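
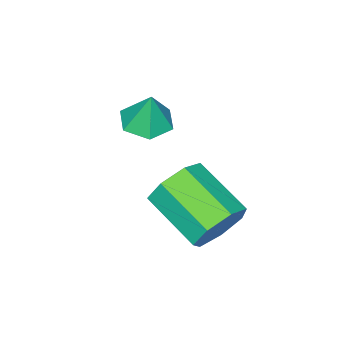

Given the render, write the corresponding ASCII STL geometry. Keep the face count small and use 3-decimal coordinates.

solid 
facet normal -0.090 -0.221 -0.971
outer loop
vertex -2.699 -2.654 1.843
vertex -3.477 -2.468 1.873
vertex -2.937 -1.905 1.695
endloop
endfacet
facet normal 0.875 0.345 0.339
outer loop
vertex -2.699 -2.654 1.843
vertex -2.937 -1.905 1.695
vertex -3.363 -2.192 3.087
endloop
endfacet
facet normal -0.090 -0.221 -0.971
outer loop
vertex -2.937 -1.905 1.695
vertex -3.477 -2.468 1.873
vertex -3.715 -1.719 1.725
endloop
endfacet
facet normal 0.234 0.936 0.264
outer loop
vertex -2.937 -1.905 1.695
vertex -3.715 -1.719 1.725
vertex -3.363 -2.192 3.087
endloop
endfacet
facet normal -0.090 -0.221 -0.971
outer loop
vertex -3.715 -1.719 1.725
vertex -3.477 -2.468 1.873
vertex -4.254 -2.282 1.903
endloop
endfacet
facet normal -0.597 0.697 0.396
outer loop
vertex -3.715 -1.719 1.725
vertex -4.254 -2.282 1.903
vertex -3.363 -2.192 3.087
endloop
endfacet
facet normal -0.090 -0.221 -0.971
outer loop
vertex -4.254 -2.282 1.903
vertex -3.477 -2.468 1.873
vertex -4.016 -3.031 2.051
endloop
endfacet
facet normal -0.787 -0.131 0.602
outer loop
vertex -4.254 -2.282 1.903
vertex -4.016 -3.031 2.051
vertex -3.363 -2.192 3.087
endloop
endfacet
facet normal -0.090 -0.221 -0.971
outer loop
vertex -4.016 -3.031 2.051
vertex -3.477 -2.468 1.873
vertex -3.239 -3.217 2.021
endloop
endfacet
facet normal -0.147 -0.722 0.677
outer loop
vertex -4.016 -3.031 2.051
vertex -3.239 -3.217 2.021
vertex -3.363 -2.192 3.087
endloop
endfacet
facet normal -0.090 -0.221 -0.971
outer loop
vertex -3.239 -3.217 2.021
vertex -3.477 -2.468 1.873
vertex -2.699 -2.654 1.843
endloop
endfacet
facet normal 0.684 -0.484 0.545
outer loop
vertex -3.239 -3.217 2.021
vertex -2.699 -2.654 1.843
vertex -3.363 -2.192 3.087
endloop
endfacet
facet normal 0.127 0.907 -0.402
outer loop
vertex -2.049 0.547 -0.93
vertex -2.426 0.939 -0.164
vertex -1.524 0.737 -0.335
endloop
endfacet
facet normal 0.755 -0.351 -0.554
outer loop
vertex -2.049 0.547 -0.93
vertex -1.524 0.737 -0.335
vertex -2.296 -1.231 -0.142
endloop
endfacet
facet normal 0.756 -0.351 -0.553
outer loop
vertex -2.296 -1.231 -0.142
vertex -1.524 0.737 -0.335
vertex -1.772 -1.04 0.453
endloop
endfacet
facet normal -0.126 -0.907 0.402
outer loop
vertex -2.296 -1.231 -0.142
vertex -1.772 -1.04 0.453
vertex -2.674 -0.839 0.624
endloop
endfacet
facet normal 0.127 0.907 -0.402
outer loop
vertex -1.524 0.737 -0.335
vertex -2.426 0.939 -0.164
vertex -1.679 1.08 0.389
endloop
endfacet
facet normal 0.974 -0.036 0.225
outer loop
vertex -1.524 0.737 -0.335
vertex -1.679 1.08 0.389
vertex -1.772 -1.04 0.453
endloop
endfacet
facet normal 0.974 -0.036 0.225
outer loop
vertex -1.772 -1.04 0.453
vertex -1.679 1.08 0.389
vertex -1.927 -0.698 1.177
endloop
endfacet
facet normal -0.126 -0.907 0.402
outer loop
vertex -1.772 -1.04 0.453
vertex -1.927 -0.698 1.177
vertex -2.674 -0.839 0.624
endloop
endfacet
facet normal 0.126 0.907 -0.401
outer loop
vertex -1.679 1.08 0.389
vertex -2.426 0.939 -0.164
vertex -2.397 1.316 0.697
endloop
endfacet
facet normal 0.458 0.306 0.834
outer loop
vertex -1.679 1.08 0.389
vertex -2.397 1.316 0.697
vertex -1.927 -0.698 1.177
endloop
endfacet
facet normal 0.458 0.306 0.835
outer loop
vertex -1.927 -0.698 1.177
vertex -2.397 1.316 0.697
vertex -2.644 -0.462 1.484
endloop
endfacet
facet normal -0.126 -0.907 0.402
outer loop
vertex -1.927 -0.698 1.177
vertex -2.644 -0.462 1.484
vertex -2.674 -0.839 0.624
endloop
endfacet
facet normal 0.126 0.907 -0.401
outer loop
vertex -2.397 1.316 0.697
vertex -2.426 0.939 -0.164
vertex -3.137 1.268 0.356
endloop
endfacet
facet normal -0.403 0.417 0.815
outer loop
vertex -2.397 1.316 0.697
vertex -3.137 1.268 0.356
vertex -2.644 -0.462 1.484
endloop
endfacet
facet normal -0.401 0.417 0.815
outer loop
vertex -2.644 -0.462 1.484
vertex -3.137 1.268 0.356
vertex -3.384 -0.509 1.144
endloop
endfacet
facet normal -0.127 -0.907 0.402
outer loop
vertex -2.644 -0.462 1.484
vertex -3.384 -0.509 1.144
vertex -2.674 -0.839 0.624
endloop
endfacet
facet normal 0.126 0.907 -0.402
outer loop
vertex -3.137 1.268 0.356
vertex -2.426 0.939 -0.164
vertex -3.342 0.972 -0.376
endloop
endfacet
facet normal -0.960 0.214 0.182
outer loop
vertex -3.137 1.268 0.356
vertex -3.342 0.972 -0.376
vertex -3.384 -0.509 1.144
endloop
endfacet
facet normal -0.960 0.214 0.182
outer loop
vertex -3.384 -0.509 1.144
vertex -3.342 0.972 -0.376
vertex -3.589 -0.805 0.412
endloop
endfacet
facet normal -0.127 -0.907 0.402
outer loop
vertex -3.384 -0.509 1.144
vertex -3.589 -0.805 0.412
vertex -2.674 -0.839 0.624
endloop
endfacet
facet normal 0.126 0.907 -0.402
outer loop
vertex -3.342 0.972 -0.376
vertex -2.426 0.939 -0.164
vertex -2.857 0.651 -0.948
endloop
endfacet
facet normal -0.794 -0.151 -0.589
outer loop
vertex -3.342 0.972 -0.376
vertex -2.857 0.651 -0.948
vertex -3.589 -0.805 0.412
endloop
endfacet
facet normal -0.795 -0.150 -0.588
outer loop
vertex -3.589 -0.805 0.412
vertex -2.857 0.651 -0.948
vertex -3.105 -1.126 -0.16
endloop
endfacet
facet normal -0.127 -0.907 0.402
outer loop
vertex -3.589 -0.805 0.412
vertex -3.105 -1.126 -0.16
vertex -2.674 -0.839 0.624
endloop
endfacet
facet normal 0.126 0.907 -0.402
outer loop
vertex -2.857 0.651 -0.948
vertex -2.426 0.939 -0.164
vertex -2.049 0.547 -0.93
endloop
endfacet
facet normal -0.031 -0.402 -0.915
outer loop
vertex -2.857 0.651 -0.948
vertex -2.049 0.547 -0.93
vertex -3.105 -1.126 -0.16
endloop
endfacet
facet normal -0.032 -0.401 -0.915
outer loop
vertex -3.105 -1.126 -0.16
vertex -2.049 0.547 -0.93
vertex -2.296 -1.231 -0.142
endloop
endfacet
facet normal -0.127 -0.907 0.402
outer loop
vertex -3.105 -1.126 -0.16
vertex -2.296 -1.231 -0.142
vertex -2.674 -0.839 0.624
endloop
endfacet

endsolid


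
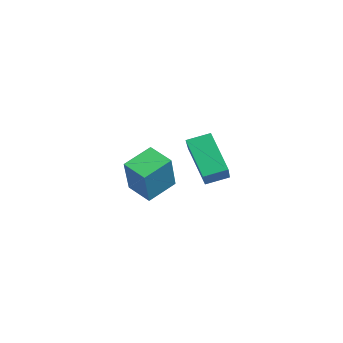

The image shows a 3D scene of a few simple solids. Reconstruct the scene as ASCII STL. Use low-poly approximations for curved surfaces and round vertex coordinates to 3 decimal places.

solid 
facet normal -0.778 0.249 -0.577
outer loop
vertex -1.504 -2.367 -0.873
vertex -1.433 -1.494 -0.592
vertex -0.426 -2.034 -2.184
endloop
endfacet
facet normal -0.077 -0.949 -0.305
outer loop
vertex 1.053 -2.506 -1.088
vertex -1.504 -2.367 -0.873
vertex -0.426 -2.034 -2.184
endloop
endfacet
facet normal -0.778 0.249 -0.577
outer loop
vertex -0.426 -2.034 -2.184
vertex -1.433 -1.494 -0.592
vertex -0.354 -1.161 -1.904
endloop
endfacet
facet normal 0.623 0.192 -0.758
outer loop
vertex -0.354 -1.161 -1.904
vertex 1.053 -2.506 -1.088
vertex -0.426 -2.034 -2.184
endloop
endfacet
facet normal -0.623 -0.193 0.758
outer loop
vertex -1.504 -2.367 -0.873
vertex 0.046 -1.966 0.504
vertex -1.433 -1.494 -0.592
endloop
endfacet
facet normal -0.077 -0.949 -0.304
outer loop
vertex -0.026 -2.839 0.224
vertex -1.504 -2.367 -0.873
vertex 1.053 -2.506 -1.088
endloop
endfacet
facet normal -0.624 -0.192 0.758
outer loop
vertex -0.026 -2.839 0.224
vertex 0.046 -1.966 0.504
vertex -1.504 -2.367 -0.873
endloop
endfacet
facet normal 0.077 0.949 0.305
outer loop
vertex -1.433 -1.494 -0.592
vertex 0.046 -1.966 0.504
vertex -0.354 -1.161 -1.904
endloop
endfacet
facet normal 0.624 0.193 -0.757
outer loop
vertex 1.124 -1.633 -0.807
vertex 1.053 -2.506 -1.088
vertex -0.354 -1.161 -1.904
endloop
endfacet
facet normal 0.077 0.949 0.305
outer loop
vertex -0.354 -1.161 -1.904
vertex 0.046 -1.966 0.504
vertex 1.124 -1.633 -0.807
endloop
endfacet
facet normal 0.778 -0.249 0.577
outer loop
vertex 1.124 -1.633 -0.807
vertex -0.026 -2.839 0.224
vertex 1.053 -2.506 -1.088
endloop
endfacet
facet normal 0.778 -0.249 0.577
outer loop
vertex 0.046 -1.966 0.504
vertex -0.026 -2.839 0.224
vertex 1.124 -1.633 -0.807
endloop
endfacet
facet normal -0.478 0.199 -0.856
outer loop
vertex -4.331 -3.896 -3.924
vertex -4.826 -2.783 -3.389
vertex -3.456 -3.334 -4.282
endloop
endfacet
facet normal 0.373 -0.836 -0.402
outer loop
vertex -2.534 -3.717 -2.631
vertex -4.331 -3.896 -3.924
vertex -3.456 -3.334 -4.282
endloop
endfacet
facet normal -0.478 0.198 -0.856
outer loop
vertex -3.456 -3.334 -4.282
vertex -4.826 -2.783 -3.389
vertex -3.951 -2.221 -3.748
endloop
endfacet
facet normal 0.796 0.510 -0.326
outer loop
vertex -3.951 -2.221 -3.748
vertex -2.534 -3.717 -2.631
vertex -3.456 -3.334 -4.282
endloop
endfacet
facet normal -0.796 -0.511 0.326
outer loop
vertex -4.331 -3.896 -3.924
vertex -3.904 -3.166 -1.738
vertex -4.826 -2.783 -3.389
endloop
endfacet
facet normal 0.372 -0.837 -0.402
outer loop
vertex -3.409 -4.279 -2.272
vertex -4.331 -3.896 -3.924
vertex -2.534 -3.717 -2.631
endloop
endfacet
facet normal -0.796 -0.510 0.326
outer loop
vertex -3.409 -4.279 -2.272
vertex -3.904 -3.166 -1.738
vertex -4.331 -3.896 -3.924
endloop
endfacet
facet normal -0.372 0.837 0.402
outer loop
vertex -4.826 -2.783 -3.389
vertex -3.904 -3.166 -1.738
vertex -3.951 -2.221 -3.748
endloop
endfacet
facet normal 0.796 0.511 -0.326
outer loop
vertex -3.029 -2.604 -2.096
vertex -2.534 -3.717 -2.631
vertex -3.951 -2.221 -3.748
endloop
endfacet
facet normal -0.373 0.836 0.402
outer loop
vertex -3.951 -2.221 -3.748
vertex -3.904 -3.166 -1.738
vertex -3.029 -2.604 -2.096
endloop
endfacet
facet normal 0.478 -0.198 0.855
outer loop
vertex -3.029 -2.604 -2.096
vertex -3.409 -4.279 -2.272
vertex -2.534 -3.717 -2.631
endloop
endfacet
facet normal 0.478 -0.198 0.856
outer loop
vertex -3.904 -3.166 -1.738
vertex -3.409 -4.279 -2.272
vertex -3.029 -2.604 -2.096
endloop
endfacet

endsolid


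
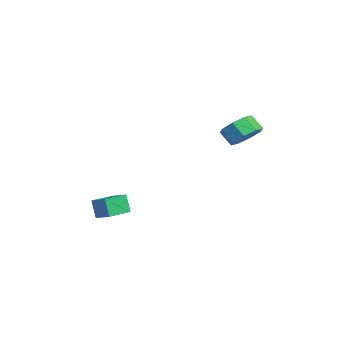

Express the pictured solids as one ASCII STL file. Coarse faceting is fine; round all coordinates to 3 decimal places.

solid 
facet normal 0.490 0.481 -0.727
outer loop
vertex -0.116 3.902 3.009
vertex -1.021 4.235 2.62
vertex -0.342 4.6 3.319
endloop
endfacet
facet normal 0.825 0.016 0.565
outer loop
vertex -0.116 3.902 3.009
vertex -0.342 4.6 3.319
vertex -0.653 3.372 3.809
endloop
endfacet
facet normal 0.824 0.017 0.566
outer loop
vertex -0.653 3.372 3.809
vertex -0.342 4.6 3.319
vertex -0.88 4.07 4.118
endloop
endfacet
facet normal -0.489 -0.481 0.727
outer loop
vertex -0.653 3.372 3.809
vertex -0.88 4.07 4.118
vertex -1.559 3.705 3.42
endloop
endfacet
facet normal 0.489 0.482 -0.727
outer loop
vertex -0.342 4.6 3.319
vertex -1.021 4.235 2.62
vertex -0.967 5.083 3.219
endloop
endfacet
facet normal 0.380 0.632 0.675
outer loop
vertex -0.342 4.6 3.319
vertex -0.967 5.083 3.219
vertex -0.88 4.07 4.118
endloop
endfacet
facet normal 0.382 0.632 0.675
outer loop
vertex -0.88 4.07 4.118
vertex -0.967 5.083 3.219
vertex -1.504 4.553 4.019
endloop
endfacet
facet normal -0.489 -0.482 0.727
outer loop
vertex -0.88 4.07 4.118
vertex -1.504 4.553 4.019
vertex -1.559 3.705 3.42
endloop
endfacet
facet normal 0.489 0.482 -0.727
outer loop
vertex -0.967 5.083 3.219
vertex -1.021 4.235 2.62
vertex -1.623 5.07 2.769
endloop
endfacet
facet normal -0.284 0.876 0.389
outer loop
vertex -0.967 5.083 3.219
vertex -1.623 5.07 2.769
vertex -1.504 4.553 4.019
endloop
endfacet
facet normal -0.284 0.876 0.389
outer loop
vertex -1.504 4.553 4.019
vertex -1.623 5.07 2.769
vertex -2.161 4.54 3.569
endloop
endfacet
facet normal -0.489 -0.482 0.727
outer loop
vertex -1.504 4.553 4.019
vertex -2.161 4.54 3.569
vertex -1.559 3.705 3.42
endloop
endfacet
facet normal 0.489 0.482 -0.727
outer loop
vertex -1.623 5.07 2.769
vertex -1.021 4.235 2.62
vertex -1.927 4.568 2.231
endloop
endfacet
facet normal -0.784 0.608 -0.124
outer loop
vertex -1.623 5.07 2.769
vertex -1.927 4.568 2.231
vertex -2.161 4.54 3.569
endloop
endfacet
facet normal -0.785 0.607 -0.125
outer loop
vertex -2.161 4.54 3.569
vertex -1.927 4.568 2.231
vertex -2.464 4.038 3.031
endloop
endfacet
facet normal -0.490 -0.483 0.726
outer loop
vertex -2.161 4.54 3.569
vertex -2.464 4.038 3.031
vertex -1.559 3.705 3.42
endloop
endfacet
facet normal 0.489 0.481 -0.727
outer loop
vertex -1.927 4.568 2.231
vertex -1.021 4.235 2.62
vertex -1.7 3.87 1.922
endloop
endfacet
facet normal -0.825 -0.018 -0.565
outer loop
vertex -1.927 4.568 2.231
vertex -1.7 3.87 1.922
vertex -2.464 4.038 3.031
endloop
endfacet
facet normal -0.825 -0.016 -0.566
outer loop
vertex -2.464 4.038 3.031
vertex -1.7 3.87 1.922
vertex -2.238 3.34 2.721
endloop
endfacet
facet normal -0.490 -0.481 0.727
outer loop
vertex -2.464 4.038 3.031
vertex -2.238 3.34 2.721
vertex -1.559 3.705 3.42
endloop
endfacet
facet normal 0.489 0.482 -0.727
outer loop
vertex -1.7 3.87 1.922
vertex -1.021 4.235 2.62
vertex -1.076 3.387 2.021
endloop
endfacet
facet normal -0.381 -0.631 -0.675
outer loop
vertex -1.7 3.87 1.922
vertex -1.076 3.387 2.021
vertex -2.238 3.34 2.721
endloop
endfacet
facet normal -0.381 -0.632 -0.675
outer loop
vertex -2.238 3.34 2.721
vertex -1.076 3.387 2.021
vertex -1.613 2.857 2.821
endloop
endfacet
facet normal -0.489 -0.482 0.727
outer loop
vertex -2.238 3.34 2.721
vertex -1.613 2.857 2.821
vertex -1.559 3.705 3.42
endloop
endfacet
facet normal 0.489 0.482 -0.727
outer loop
vertex -1.076 3.387 2.021
vertex -1.021 4.235 2.62
vertex -0.419 3.4 2.471
endloop
endfacet
facet normal 0.284 -0.876 -0.390
outer loop
vertex -1.076 3.387 2.021
vertex -0.419 3.4 2.471
vertex -1.613 2.857 2.821
endloop
endfacet
facet normal 0.284 -0.876 -0.389
outer loop
vertex -1.613 2.857 2.821
vertex -0.419 3.4 2.471
vertex -0.957 2.87 3.271
endloop
endfacet
facet normal -0.489 -0.482 0.727
outer loop
vertex -1.613 2.857 2.821
vertex -0.957 2.87 3.271
vertex -1.559 3.705 3.42
endloop
endfacet
facet normal 0.490 0.483 -0.726
outer loop
vertex -0.419 3.4 2.471
vertex -1.021 4.235 2.62
vertex -0.116 3.902 3.009
endloop
endfacet
facet normal 0.784 -0.607 0.125
outer loop
vertex -0.419 3.4 2.471
vertex -0.116 3.902 3.009
vertex -0.957 2.87 3.271
endloop
endfacet
facet normal 0.784 -0.608 0.124
outer loop
vertex -0.957 2.87 3.271
vertex -0.116 3.902 3.009
vertex -0.653 3.372 3.809
endloop
endfacet
facet normal -0.489 -0.482 0.727
outer loop
vertex -0.957 2.87 3.271
vertex -0.653 3.372 3.809
vertex -1.559 3.705 3.42
endloop
endfacet
facet normal -0.681 0.727 -0.094
outer loop
vertex -4.086 -2.666 -2.532
vertex -3.427 -2.009 -2.224
vertex -3.724 -2.478 -3.703
endloop
endfacet
facet normal -0.672 -0.670 -0.315
outer loop
vertex -2.513 -3.771 -3.536
vertex -4.086 -2.666 -2.532
vertex -3.724 -2.478 -3.703
endloop
endfacet
facet normal -0.681 0.726 -0.093
outer loop
vertex -3.724 -2.478 -3.703
vertex -3.427 -2.009 -2.224
vertex -3.066 -1.821 -3.395
endloop
endfacet
facet normal 0.291 0.151 -0.945
outer loop
vertex -3.066 -1.821 -3.395
vertex -2.513 -3.771 -3.536
vertex -3.724 -2.478 -3.703
endloop
endfacet
facet normal -0.291 -0.151 0.945
outer loop
vertex -4.086 -2.666 -2.532
vertex -2.216 -3.302 -2.057
vertex -3.427 -2.009 -2.224
endloop
endfacet
facet normal -0.672 -0.670 -0.315
outer loop
vertex -2.874 -3.959 -2.365
vertex -4.086 -2.666 -2.532
vertex -2.513 -3.771 -3.536
endloop
endfacet
facet normal -0.291 -0.151 0.945
outer loop
vertex -2.874 -3.959 -2.365
vertex -2.216 -3.302 -2.057
vertex -4.086 -2.666 -2.532
endloop
endfacet
facet normal 0.672 0.670 0.315
outer loop
vertex -3.427 -2.009 -2.224
vertex -2.216 -3.302 -2.057
vertex -3.066 -1.821 -3.395
endloop
endfacet
facet normal 0.291 0.151 -0.945
outer loop
vertex -1.854 -3.114 -3.228
vertex -2.513 -3.771 -3.536
vertex -3.066 -1.821 -3.395
endloop
endfacet
facet normal 0.672 0.670 0.315
outer loop
vertex -3.066 -1.821 -3.395
vertex -2.216 -3.302 -2.057
vertex -1.854 -3.114 -3.228
endloop
endfacet
facet normal 0.681 -0.727 0.093
outer loop
vertex -1.854 -3.114 -3.228
vertex -2.874 -3.959 -2.365
vertex -2.513 -3.771 -3.536
endloop
endfacet
facet normal 0.681 -0.726 0.094
outer loop
vertex -2.216 -3.302 -2.057
vertex -2.874 -3.959 -2.365
vertex -1.854 -3.114 -3.228
endloop
endfacet

endsolid


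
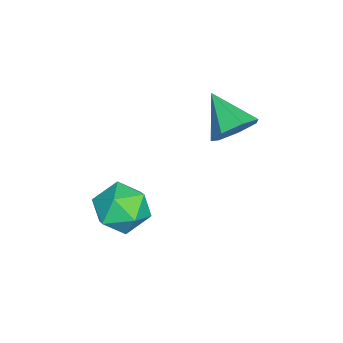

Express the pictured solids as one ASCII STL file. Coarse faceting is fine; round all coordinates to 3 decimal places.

solid 
facet normal 0.580 0.593 -0.558
outer loop
vertex -1.055 0.757 1.909
vertex -1.923 1.14 1.415
vertex -1.444 1.504 2.299
endloop
endfacet
facet normal 0.376 -0.268 0.887
outer loop
vertex -1.055 0.757 1.909
vertex -1.444 1.504 2.299
vertex -3.077 -0.04 2.525
endloop
endfacet
facet normal 0.580 0.593 -0.558
outer loop
vertex -1.444 1.504 2.299
vertex -1.923 1.14 1.415
vertex -2.193 1.978 2.024
endloop
endfacet
facet normal -0.155 0.301 0.941
outer loop
vertex -1.444 1.504 2.299
vertex -2.193 1.978 2.024
vertex -3.077 -0.04 2.525
endloop
endfacet
facet normal 0.581 0.593 -0.558
outer loop
vertex -2.193 1.978 2.024
vertex -1.923 1.14 1.415
vertex -2.739 1.821 1.289
endloop
endfacet
facet normal -0.760 0.449 0.469
outer loop
vertex -2.193 1.978 2.024
vertex -2.739 1.821 1.289
vertex -3.077 -0.04 2.525
endloop
endfacet
facet normal 0.581 0.592 -0.558
outer loop
vertex -2.739 1.821 1.289
vertex -1.923 1.14 1.415
vertex -2.671 1.151 0.649
endloop
endfacet
facet normal -0.983 0.064 -0.172
outer loop
vertex -2.739 1.821 1.289
vertex -2.671 1.151 0.649
vertex -3.077 -0.04 2.525
endloop
endfacet
facet normal 0.580 0.593 -0.558
outer loop
vertex -2.671 1.151 0.649
vertex -1.923 1.14 1.415
vertex -2.039 0.474 0.586
endloop
endfacet
facet normal -0.655 -0.565 -0.501
outer loop
vertex -2.671 1.151 0.649
vertex -2.039 0.474 0.586
vertex -3.077 -0.04 2.525
endloop
endfacet
facet normal 0.580 0.594 -0.558
outer loop
vertex -2.039 0.474 0.586
vertex -1.923 1.14 1.415
vertex -1.32 0.298 1.146
endloop
endfacet
facet normal -0.026 -0.963 -0.269
outer loop
vertex -2.039 0.474 0.586
vertex -1.32 0.298 1.146
vertex -3.077 -0.04 2.525
endloop
endfacet
facet normal 0.580 0.594 -0.558
outer loop
vertex -1.32 0.298 1.146
vertex -1.923 1.14 1.415
vertex -1.055 0.757 1.909
endloop
endfacet
facet normal 0.434 -0.831 0.349
outer loop
vertex -1.32 0.298 1.146
vertex -1.055 0.757 1.909
vertex -3.077 -0.04 2.525
endloop
endfacet
facet normal -0.483 0.858 0.174
outer loop
vertex 2.105 -1.279 -0.642
vertex 1.131 -1.915 -0.21
vertex 2.035 -1.563 0.564
endloop
endfacet
facet normal 0.222 0.946 0.236
outer loop
vertex 2.105 -1.279 -0.642
vertex 2.035 -1.563 0.564
vertex 3.116 -1.667 -0.037
endloop
endfacet
facet normal 0.522 0.761 -0.385
outer loop
vertex 2.105 -1.279 -0.642
vertex 3.116 -1.667 -0.037
vertex 2.879 -2.083 -1.182
endloop
endfacet
facet normal 0.003 0.559 -0.829
outer loop
vertex 2.105 -1.279 -0.642
vertex 2.879 -2.083 -1.182
vertex 1.653 -2.236 -1.289
endloop
endfacet
facet normal -0.619 0.619 -0.484
outer loop
vertex 2.105 -1.279 -0.642
vertex 1.653 -2.236 -1.289
vertex 1.131 -1.915 -0.21
endloop
endfacet
facet normal 0.458 0.496 0.738
outer loop
vertex 3.116 -1.667 -0.037
vertex 2.035 -1.563 0.564
vertex 2.767 -2.544 0.769
endloop
endfacet
facet normal -0.684 0.353 0.638
outer loop
vertex 2.035 -1.563 0.564
vertex 1.131 -1.915 -0.21
vertex 1.541 -2.697 0.662
endloop
endfacet
facet normal -0.904 -0.033 -0.427
outer loop
vertex 1.131 -1.915 -0.21
vertex 1.653 -2.236 -1.289
vertex 1.304 -3.113 -0.483
endloop
endfacet
facet normal 0.102 -0.130 -0.986
outer loop
vertex 1.653 -2.236 -1.289
vertex 2.879 -2.083 -1.182
vertex 2.385 -3.217 -1.084
endloop
endfacet
facet normal 0.943 0.197 -0.267
outer loop
vertex 2.879 -2.083 -1.182
vertex 3.116 -1.667 -0.037
vertex 3.289 -2.865 -0.31
endloop
endfacet
facet normal -0.003 -0.559 0.829
outer loop
vertex 2.315 -3.501 0.122
vertex 2.767 -2.544 0.769
vertex 1.541 -2.697 0.662
endloop
endfacet
facet normal -0.522 -0.761 0.385
outer loop
vertex 2.315 -3.501 0.122
vertex 1.541 -2.697 0.662
vertex 1.304 -3.113 -0.483
endloop
endfacet
facet normal -0.222 -0.946 -0.236
outer loop
vertex 2.315 -3.501 0.122
vertex 1.304 -3.113 -0.483
vertex 2.385 -3.217 -1.084
endloop
endfacet
facet normal 0.483 -0.858 -0.174
outer loop
vertex 2.315 -3.501 0.122
vertex 2.385 -3.217 -1.084
vertex 3.289 -2.865 -0.31
endloop
endfacet
facet normal 0.619 -0.619 0.484
outer loop
vertex 2.315 -3.501 0.122
vertex 3.289 -2.865 -0.31
vertex 2.767 -2.544 0.769
endloop
endfacet
facet normal -0.102 0.130 0.986
outer loop
vertex 1.541 -2.697 0.662
vertex 2.767 -2.544 0.769
vertex 2.035 -1.563 0.564
endloop
endfacet
facet normal -0.943 -0.197 0.267
outer loop
vertex 1.304 -3.113 -0.483
vertex 1.541 -2.697 0.662
vertex 1.131 -1.915 -0.21
endloop
endfacet
facet normal -0.458 -0.496 -0.738
outer loop
vertex 2.385 -3.217 -1.084
vertex 1.304 -3.113 -0.483
vertex 1.653 -2.236 -1.289
endloop
endfacet
facet normal 0.684 -0.353 -0.638
outer loop
vertex 3.289 -2.865 -0.31
vertex 2.385 -3.217 -1.084
vertex 2.879 -2.083 -1.182
endloop
endfacet
facet normal 0.904 0.033 0.427
outer loop
vertex 2.767 -2.544 0.769
vertex 3.289 -2.865 -0.31
vertex 3.116 -1.667 -0.037
endloop
endfacet

endsolid


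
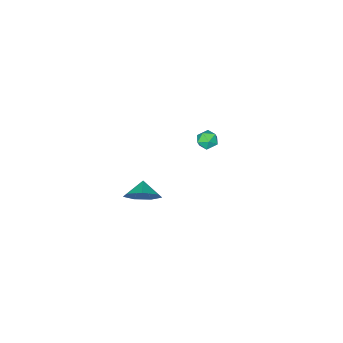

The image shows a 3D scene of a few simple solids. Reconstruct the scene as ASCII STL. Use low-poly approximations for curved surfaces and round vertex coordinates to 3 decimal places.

solid 
facet normal 0.586 0.617 -0.526
outer loop
vertex 5.117 1.78 3.471
vertex 4.259 2.084 2.872
vertex 4.63 2.522 3.799
endloop
endfacet
facet normal 0.044 -0.379 0.924
outer loop
vertex 5.117 1.78 3.471
vertex 4.63 2.522 3.799
vertex 3.661 1.456 3.408
endloop
endfacet
facet normal 0.586 0.616 -0.526
outer loop
vertex 4.63 2.522 3.799
vertex 4.259 2.084 2.872
vertex 3.864 2.934 3.428
endloop
endfacet
facet normal -0.416 0.045 0.908
outer loop
vertex 4.63 2.522 3.799
vertex 3.864 2.934 3.428
vertex 3.661 1.456 3.408
endloop
endfacet
facet normal 0.586 0.616 -0.526
outer loop
vertex 3.864 2.934 3.428
vertex 4.259 2.084 2.872
vertex 3.395 2.707 2.639
endloop
endfacet
facet normal -0.868 0.113 0.484
outer loop
vertex 3.864 2.934 3.428
vertex 3.395 2.707 2.639
vertex 3.661 1.456 3.408
endloop
endfacet
facet normal 0.586 0.617 -0.525
outer loop
vertex 3.395 2.707 2.639
vertex 4.259 2.084 2.872
vertex 3.577 2.011 2.025
endloop
endfacet
facet normal -0.973 -0.227 -0.032
outer loop
vertex 3.395 2.707 2.639
vertex 3.577 2.011 2.025
vertex 3.661 1.456 3.408
endloop
endfacet
facet normal 0.587 0.616 -0.525
outer loop
vertex 3.577 2.011 2.025
vertex 4.259 2.084 2.872
vertex 4.272 1.37 2.049
endloop
endfacet
facet normal -0.652 -0.716 -0.248
outer loop
vertex 3.577 2.011 2.025
vertex 4.272 1.37 2.049
vertex 3.661 1.456 3.408
endloop
endfacet
facet normal 0.586 0.617 -0.526
outer loop
vertex 4.272 1.37 2.049
vertex 4.259 2.084 2.872
vertex 4.958 1.267 2.692
endloop
endfacet
facet normal -0.146 -0.989 -0.003
outer loop
vertex 4.272 1.37 2.049
vertex 4.958 1.267 2.692
vertex 3.661 1.456 3.408
endloop
endfacet
facet normal 0.586 0.617 -0.526
outer loop
vertex 4.958 1.267 2.692
vertex 4.259 2.084 2.872
vertex 5.117 1.78 3.471
endloop
endfacet
facet normal 0.164 -0.839 0.519
outer loop
vertex 4.958 1.267 2.692
vertex 5.117 1.78 3.471
vertex 3.661 1.456 3.408
endloop
endfacet
facet normal -0.874 -0.479 -0.085
outer loop
vertex -4.354 -1.155 0.052
vertex -4.005 -1.743 -0.22
vertex -4.11 -1.68 0.506
endloop
endfacet
facet normal -0.888 -0.016 0.459
outer loop
vertex -4.354 -1.155 0.052
vertex -4.11 -1.68 0.506
vertex -4.029 -0.971 0.687
endloop
endfacet
facet normal -0.748 0.633 0.199
outer loop
vertex -4.354 -1.155 0.052
vertex -4.029 -0.971 0.687
vertex -3.875 -0.596 0.073
endloop
endfacet
facet normal -0.646 0.572 -0.505
outer loop
vertex -4.354 -1.155 0.052
vertex -3.875 -0.596 0.073
vertex -3.86 -1.074 -0.488
endloop
endfacet
facet normal -0.724 -0.115 -0.680
outer loop
vertex -4.354 -1.155 0.052
vertex -3.86 -1.074 -0.488
vertex -4.005 -1.743 -0.22
endloop
endfacet
facet normal -0.366 -0.191 0.911
outer loop
vertex -4.029 -0.971 0.687
vertex -4.11 -1.68 0.506
vertex -3.48 -1.446 0.808
endloop
endfacet
facet normal -0.342 -0.939 0.032
outer loop
vertex -4.11 -1.68 0.506
vertex -4.005 -1.743 -0.22
vertex -3.465 -1.924 0.247
endloop
endfacet
facet normal -0.099 -0.351 -0.931
outer loop
vertex -4.005 -1.743 -0.22
vertex -3.86 -1.074 -0.488
vertex -3.311 -1.549 -0.367
endloop
endfacet
facet normal 0.028 0.761 -0.648
outer loop
vertex -3.86 -1.074 -0.488
vertex -3.875 -0.596 0.073
vertex -3.23 -0.84 -0.186
endloop
endfacet
facet normal -0.136 0.860 0.491
outer loop
vertex -3.875 -0.596 0.073
vertex -4.029 -0.971 0.687
vertex -3.335 -0.777 0.54
endloop
endfacet
facet normal 0.646 -0.572 0.505
outer loop
vertex -2.986 -1.365 0.268
vertex -3.48 -1.446 0.808
vertex -3.465 -1.924 0.247
endloop
endfacet
facet normal 0.748 -0.633 -0.199
outer loop
vertex -2.986 -1.365 0.268
vertex -3.465 -1.924 0.247
vertex -3.311 -1.549 -0.367
endloop
endfacet
facet normal 0.888 0.016 -0.459
outer loop
vertex -2.986 -1.365 0.268
vertex -3.311 -1.549 -0.367
vertex -3.23 -0.84 -0.186
endloop
endfacet
facet normal 0.874 0.479 0.085
outer loop
vertex -2.986 -1.365 0.268
vertex -3.23 -0.84 -0.186
vertex -3.335 -0.777 0.54
endloop
endfacet
facet normal 0.724 0.115 0.680
outer loop
vertex -2.986 -1.365 0.268
vertex -3.335 -0.777 0.54
vertex -3.48 -1.446 0.808
endloop
endfacet
facet normal -0.028 -0.761 0.648
outer loop
vertex -3.465 -1.924 0.247
vertex -3.48 -1.446 0.808
vertex -4.11 -1.68 0.506
endloop
endfacet
facet normal 0.136 -0.860 -0.491
outer loop
vertex -3.311 -1.549 -0.367
vertex -3.465 -1.924 0.247
vertex -4.005 -1.743 -0.22
endloop
endfacet
facet normal 0.366 0.191 -0.911
outer loop
vertex -3.23 -0.84 -0.186
vertex -3.311 -1.549 -0.367
vertex -3.86 -1.074 -0.488
endloop
endfacet
facet normal 0.342 0.939 -0.032
outer loop
vertex -3.335 -0.777 0.54
vertex -3.23 -0.84 -0.186
vertex -3.875 -0.596 0.073
endloop
endfacet
facet normal 0.099 0.351 0.931
outer loop
vertex -3.48 -1.446 0.808
vertex -3.335 -0.777 0.54
vertex -4.029 -0.971 0.687
endloop
endfacet

endsolid


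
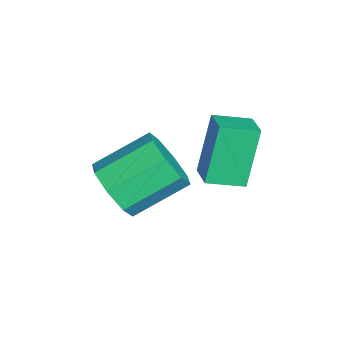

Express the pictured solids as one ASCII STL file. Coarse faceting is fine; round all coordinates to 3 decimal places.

solid 
facet normal 0.329 -0.812 -0.483
outer loop
vertex 2.485 0.87 -1.718
vertex 1.899 0.249 -1.073
vertex 1.731 0.738 -2.009
endloop
endfacet
facet normal 0.210 0.562 -0.800
outer loop
vertex 2.485 0.87 -1.718
vertex 1.731 0.738 -2.009
vertex 1.826 2.493 -0.752
endloop
endfacet
facet normal 0.212 0.561 -0.800
outer loop
vertex 1.826 2.493 -0.752
vertex 1.731 0.738 -2.009
vertex 1.073 2.361 -1.044
endloop
endfacet
facet normal -0.330 0.811 0.483
outer loop
vertex 1.826 2.493 -0.752
vertex 1.073 2.361 -1.044
vertex 1.241 1.871 -0.107
endloop
endfacet
facet normal 0.330 -0.811 -0.483
outer loop
vertex 1.731 0.738 -2.009
vertex 1.899 0.249 -1.073
vertex 1.076 0.319 -1.753
endloop
endfacet
facet normal -0.501 0.283 -0.818
outer loop
vertex 1.731 0.738 -2.009
vertex 1.076 0.319 -1.753
vertex 1.073 2.361 -1.044
endloop
endfacet
facet normal -0.501 0.283 -0.818
outer loop
vertex 1.073 2.361 -1.044
vertex 1.076 0.319 -1.753
vertex 0.417 1.942 -0.787
endloop
endfacet
facet normal -0.329 0.811 0.483
outer loop
vertex 1.073 2.361 -1.044
vertex 0.417 1.942 -0.787
vertex 1.241 1.871 -0.107
endloop
endfacet
facet normal 0.329 -0.812 -0.482
outer loop
vertex 1.076 0.319 -1.753
vertex 1.899 0.249 -1.073
vertex 0.903 -0.141 -1.097
endloop
endfacet
facet normal -0.920 -0.162 -0.356
outer loop
vertex 1.076 0.319 -1.753
vertex 0.903 -0.141 -1.097
vertex 0.417 1.942 -0.787
endloop
endfacet
facet normal -0.920 -0.162 -0.357
outer loop
vertex 0.417 1.942 -0.787
vertex 0.903 -0.141 -1.097
vertex 0.244 1.482 -0.132
endloop
endfacet
facet normal -0.329 0.812 0.483
outer loop
vertex 0.417 1.942 -0.787
vertex 0.244 1.482 -0.132
vertex 1.241 1.871 -0.107
endloop
endfacet
facet normal 0.329 -0.811 -0.484
outer loop
vertex 0.903 -0.141 -1.097
vertex 1.899 0.249 -1.073
vertex 1.314 -0.373 -0.428
endloop
endfacet
facet normal -0.800 -0.511 0.314
outer loop
vertex 0.903 -0.141 -1.097
vertex 1.314 -0.373 -0.428
vertex 0.244 1.482 -0.132
endloop
endfacet
facet normal -0.800 -0.512 0.314
outer loop
vertex 0.244 1.482 -0.132
vertex 1.314 -0.373 -0.428
vertex 0.655 1.25 0.538
endloop
endfacet
facet normal -0.329 0.812 0.483
outer loop
vertex 0.244 1.482 -0.132
vertex 0.655 1.25 0.538
vertex 1.241 1.871 -0.107
endloop
endfacet
facet normal 0.330 -0.811 -0.483
outer loop
vertex 1.314 -0.373 -0.428
vertex 1.899 0.249 -1.073
vertex 2.067 -0.241 -0.136
endloop
endfacet
facet normal -0.212 -0.562 0.800
outer loop
vertex 1.314 -0.373 -0.428
vertex 2.067 -0.241 -0.136
vertex 0.655 1.25 0.538
endloop
endfacet
facet normal -0.211 -0.561 0.800
outer loop
vertex 0.655 1.25 0.538
vertex 2.067 -0.241 -0.136
vertex 1.409 1.382 0.829
endloop
endfacet
facet normal -0.329 0.812 0.483
outer loop
vertex 0.655 1.25 0.538
vertex 1.409 1.382 0.829
vertex 1.241 1.871 -0.107
endloop
endfacet
facet normal 0.329 -0.811 -0.483
outer loop
vertex 2.067 -0.241 -0.136
vertex 1.899 0.249 -1.073
vertex 2.723 0.178 -0.393
endloop
endfacet
facet normal 0.501 -0.283 0.818
outer loop
vertex 2.067 -0.241 -0.136
vertex 2.723 0.178 -0.393
vertex 1.409 1.382 0.829
endloop
endfacet
facet normal 0.501 -0.283 0.818
outer loop
vertex 1.409 1.382 0.829
vertex 2.723 0.178 -0.393
vertex 2.064 1.801 0.573
endloop
endfacet
facet normal -0.330 0.811 0.483
outer loop
vertex 1.409 1.382 0.829
vertex 2.064 1.801 0.573
vertex 1.241 1.871 -0.107
endloop
endfacet
facet normal 0.329 -0.812 -0.483
outer loop
vertex 2.723 0.178 -0.393
vertex 1.899 0.249 -1.073
vertex 2.896 0.638 -1.048
endloop
endfacet
facet normal 0.920 0.161 0.356
outer loop
vertex 2.723 0.178 -0.393
vertex 2.896 0.638 -1.048
vertex 2.064 1.801 0.573
endloop
endfacet
facet normal 0.920 0.162 0.356
outer loop
vertex 2.064 1.801 0.573
vertex 2.896 0.638 -1.048
vertex 2.237 2.261 -0.083
endloop
endfacet
facet normal -0.329 0.812 0.482
outer loop
vertex 2.064 1.801 0.573
vertex 2.237 2.261 -0.083
vertex 1.241 1.871 -0.107
endloop
endfacet
facet normal 0.329 -0.812 -0.483
outer loop
vertex 2.896 0.638 -1.048
vertex 1.899 0.249 -1.073
vertex 2.485 0.87 -1.718
endloop
endfacet
facet normal 0.800 0.511 -0.314
outer loop
vertex 2.896 0.638 -1.048
vertex 2.485 0.87 -1.718
vertex 2.237 2.261 -0.083
endloop
endfacet
facet normal 0.800 0.512 -0.314
outer loop
vertex 2.237 2.261 -0.083
vertex 2.485 0.87 -1.718
vertex 1.826 2.493 -0.752
endloop
endfacet
facet normal -0.329 0.811 0.484
outer loop
vertex 2.237 2.261 -0.083
vertex 1.826 2.493 -0.752
vertex 1.241 1.871 -0.107
endloop
endfacet
facet normal -0.925 -0.250 -0.287
outer loop
vertex -0.139 3.008 0.749
vertex -0.365 4.207 0.434
vertex 0.576 2.626 -1.221
endloop
endfacet
facet normal 0.179 -0.952 0.250
outer loop
vertex 1.565 2.893 -0.914
vertex -0.139 3.008 0.749
vertex 0.576 2.626 -1.221
endloop
endfacet
facet normal -0.925 -0.251 -0.286
outer loop
vertex 0.576 2.626 -1.221
vertex -0.365 4.207 0.434
vertex 0.349 3.824 -1.536
endloop
endfacet
facet normal 0.336 -0.180 -0.925
outer loop
vertex 0.349 3.824 -1.536
vertex 1.565 2.893 -0.914
vertex 0.576 2.626 -1.221
endloop
endfacet
facet normal -0.336 0.180 0.925
outer loop
vertex -0.139 3.008 0.749
vertex 0.624 4.474 0.741
vertex -0.365 4.207 0.434
endloop
endfacet
facet normal 0.180 -0.951 0.250
outer loop
vertex 0.851 3.276 1.056
vertex -0.139 3.008 0.749
vertex 1.565 2.893 -0.914
endloop
endfacet
facet normal -0.335 0.180 0.925
outer loop
vertex 0.851 3.276 1.056
vertex 0.624 4.474 0.741
vertex -0.139 3.008 0.749
endloop
endfacet
facet normal -0.179 0.952 -0.250
outer loop
vertex -0.365 4.207 0.434
vertex 0.624 4.474 0.741
vertex 0.349 3.824 -1.536
endloop
endfacet
facet normal 0.335 -0.180 -0.925
outer loop
vertex 1.339 4.092 -1.229
vertex 1.565 2.893 -0.914
vertex 0.349 3.824 -1.536
endloop
endfacet
facet normal -0.180 0.951 -0.250
outer loop
vertex 0.349 3.824 -1.536
vertex 0.624 4.474 0.741
vertex 1.339 4.092 -1.229
endloop
endfacet
facet normal 0.925 0.250 0.287
outer loop
vertex 1.339 4.092 -1.229
vertex 0.851 3.276 1.056
vertex 1.565 2.893 -0.914
endloop
endfacet
facet normal 0.925 0.251 0.287
outer loop
vertex 0.624 4.474 0.741
vertex 0.851 3.276 1.056
vertex 1.339 4.092 -1.229
endloop
endfacet

endsolid


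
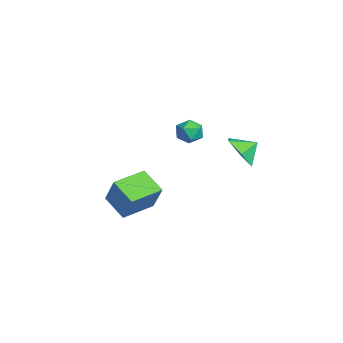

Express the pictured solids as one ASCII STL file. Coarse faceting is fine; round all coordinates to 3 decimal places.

solid 
facet normal -0.749 -0.448 0.487
outer loop
vertex 0.052 -3.0 -0.155
vertex -0.827 -1.368 -0.005
vertex -0.802 -3.312 -1.755
endloop
endfacet
facet normal 0.473 -0.877 -0.081
outer loop
vertex 0.367 -2.612 -2.515
vertex 0.052 -3.0 -0.155
vertex -0.802 -3.312 -1.755
endloop
endfacet
facet normal -0.749 -0.448 0.487
outer loop
vertex -0.802 -3.312 -1.755
vertex -0.827 -1.368 -0.005
vertex -1.681 -1.679 -1.604
endloop
endfacet
facet normal -0.464 -0.169 -0.870
outer loop
vertex -1.681 -1.679 -1.604
vertex 0.367 -2.612 -2.515
vertex -0.802 -3.312 -1.755
endloop
endfacet
facet normal 0.464 0.170 0.870
outer loop
vertex 0.052 -3.0 -0.155
vertex 0.342 -0.668 -0.765
vertex -0.827 -1.368 -0.005
endloop
endfacet
facet normal 0.472 -0.878 -0.081
outer loop
vertex 1.221 -2.301 -0.916
vertex 0.052 -3.0 -0.155
vertex 0.367 -2.612 -2.515
endloop
endfacet
facet normal 0.464 0.170 0.869
outer loop
vertex 1.221 -2.301 -0.916
vertex 0.342 -0.668 -0.765
vertex 0.052 -3.0 -0.155
endloop
endfacet
facet normal -0.472 0.878 0.082
outer loop
vertex -0.827 -1.368 -0.005
vertex 0.342 -0.668 -0.765
vertex -1.681 -1.679 -1.604
endloop
endfacet
facet normal -0.464 -0.170 -0.869
outer loop
vertex -0.512 -0.98 -2.365
vertex 0.367 -2.612 -2.515
vertex -1.681 -1.679 -1.604
endloop
endfacet
facet normal -0.472 0.878 0.081
outer loop
vertex -1.681 -1.679 -1.604
vertex 0.342 -0.668 -0.765
vertex -0.512 -0.98 -2.365
endloop
endfacet
facet normal 0.749 0.448 -0.487
outer loop
vertex -0.512 -0.98 -2.365
vertex 1.221 -2.301 -0.916
vertex 0.367 -2.612 -2.515
endloop
endfacet
facet normal 0.749 0.448 -0.487
outer loop
vertex 0.342 -0.668 -0.765
vertex 1.221 -2.301 -0.916
vertex -0.512 -0.98 -2.365
endloop
endfacet
facet normal 0.047 0.627 0.778
outer loop
vertex -3.152 1.932 1.662
vertex -3.054 1.303 2.163
vertex -2.408 1.663 1.834
endloop
endfacet
facet normal 0.295 0.937 0.187
outer loop
vertex -3.152 1.932 1.662
vertex -2.408 1.663 1.834
vertex -2.597 1.874 1.076
endloop
endfacet
facet normal -0.223 0.927 -0.303
outer loop
vertex -3.152 1.932 1.662
vertex -2.597 1.874 1.076
vertex -3.361 1.644 0.935
endloop
endfacet
facet normal -0.793 0.609 -0.013
outer loop
vertex -3.152 1.932 1.662
vertex -3.361 1.644 0.935
vertex -3.643 1.291 1.607
endloop
endfacet
facet normal -0.626 0.424 0.654
outer loop
vertex -3.152 1.932 1.662
vertex -3.643 1.291 1.607
vertex -3.054 1.303 2.163
endloop
endfacet
facet normal 0.838 0.543 -0.058
outer loop
vertex -2.597 1.874 1.076
vertex -2.408 1.663 1.834
vertex -2.157 1.209 1.213
endloop
endfacet
facet normal 0.436 0.040 0.899
outer loop
vertex -2.408 1.663 1.834
vertex -3.054 1.303 2.163
vertex -2.439 0.856 1.885
endloop
endfacet
facet normal -0.654 -0.289 0.699
outer loop
vertex -3.054 1.303 2.163
vertex -3.643 1.291 1.607
vertex -3.203 0.626 1.744
endloop
endfacet
facet normal -0.924 0.011 -0.382
outer loop
vertex -3.643 1.291 1.607
vertex -3.361 1.644 0.935
vertex -3.392 0.837 0.986
endloop
endfacet
facet normal -0.002 0.527 -0.850
outer loop
vertex -3.361 1.644 0.935
vertex -2.597 1.874 1.076
vertex -2.746 1.197 0.657
endloop
endfacet
facet normal 0.793 -0.609 0.013
outer loop
vertex -2.648 0.568 1.158
vertex -2.157 1.209 1.213
vertex -2.439 0.856 1.885
endloop
endfacet
facet normal 0.223 -0.927 0.303
outer loop
vertex -2.648 0.568 1.158
vertex -2.439 0.856 1.885
vertex -3.203 0.626 1.744
endloop
endfacet
facet normal -0.295 -0.937 -0.187
outer loop
vertex -2.648 0.568 1.158
vertex -3.203 0.626 1.744
vertex -3.392 0.837 0.986
endloop
endfacet
facet normal -0.047 -0.627 -0.778
outer loop
vertex -2.648 0.568 1.158
vertex -3.392 0.837 0.986
vertex -2.746 1.197 0.657
endloop
endfacet
facet normal 0.626 -0.424 -0.654
outer loop
vertex -2.648 0.568 1.158
vertex -2.746 1.197 0.657
vertex -2.157 1.209 1.213
endloop
endfacet
facet normal 0.924 -0.011 0.382
outer loop
vertex -2.439 0.856 1.885
vertex -2.157 1.209 1.213
vertex -2.408 1.663 1.834
endloop
endfacet
facet normal 0.002 -0.527 0.850
outer loop
vertex -3.203 0.626 1.744
vertex -2.439 0.856 1.885
vertex -3.054 1.303 2.163
endloop
endfacet
facet normal -0.838 -0.543 0.058
outer loop
vertex -3.392 0.837 0.986
vertex -3.203 0.626 1.744
vertex -3.643 1.291 1.607
endloop
endfacet
facet normal -0.436 -0.040 -0.899
outer loop
vertex -2.746 1.197 0.657
vertex -3.392 0.837 0.986
vertex -3.361 1.644 0.935
endloop
endfacet
facet normal 0.654 0.289 -0.699
outer loop
vertex -2.157 1.209 1.213
vertex -2.746 1.197 0.657
vertex -2.597 1.874 1.076
endloop
endfacet
facet normal 0.037 -0.834 -0.551
outer loop
vertex 4.44 2.273 3.619
vertex 3.459 2.463 3.265
vertex 4.296 2.847 2.74
endloop
endfacet
facet normal 0.704 0.642 0.304
outer loop
vertex 4.44 2.273 3.619
vertex 4.296 2.847 2.74
vertex 3.421 3.297 3.815
endloop
endfacet
facet normal 0.038 -0.834 -0.550
outer loop
vertex 4.296 2.847 2.74
vertex 3.459 2.463 3.265
vertex 3.315 3.037 2.385
endloop
endfacet
facet normal 0.253 0.948 -0.191
outer loop
vertex 4.296 2.847 2.74
vertex 3.315 3.037 2.385
vertex 3.421 3.297 3.815
endloop
endfacet
facet normal 0.038 -0.834 -0.550
outer loop
vertex 3.315 3.037 2.385
vertex 3.459 2.463 3.265
vertex 2.478 2.653 2.91
endloop
endfacet
facet normal -0.477 0.871 -0.123
outer loop
vertex 3.315 3.037 2.385
vertex 2.478 2.653 2.91
vertex 3.421 3.297 3.815
endloop
endfacet
facet normal 0.038 -0.834 -0.550
outer loop
vertex 2.478 2.653 2.91
vertex 3.459 2.463 3.265
vertex 2.622 2.079 3.79
endloop
endfacet
facet normal -0.755 0.486 0.441
outer loop
vertex 2.478 2.653 2.91
vertex 2.622 2.079 3.79
vertex 3.421 3.297 3.815
endloop
endfacet
facet normal 0.037 -0.834 -0.551
outer loop
vertex 2.622 2.079 3.79
vertex 3.459 2.463 3.265
vertex 3.603 1.889 4.144
endloop
endfacet
facet normal -0.303 0.180 0.936
outer loop
vertex 2.622 2.079 3.79
vertex 3.603 1.889 4.144
vertex 3.421 3.297 3.815
endloop
endfacet
facet normal 0.037 -0.834 -0.551
outer loop
vertex 3.603 1.889 4.144
vertex 3.459 2.463 3.265
vertex 4.44 2.273 3.619
endloop
endfacet
facet normal 0.426 0.258 0.867
outer loop
vertex 3.603 1.889 4.144
vertex 4.44 2.273 3.619
vertex 3.421 3.297 3.815
endloop
endfacet

endsolid


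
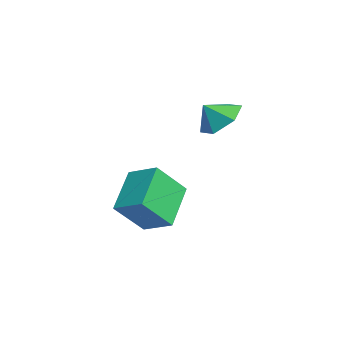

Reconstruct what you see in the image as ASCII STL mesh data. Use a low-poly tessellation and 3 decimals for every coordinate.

solid 
facet normal -0.649 -0.660 -0.379
outer loop
vertex -2.114 -0.434 -1.688
vertex -3.695 0.404 -0.441
vertex -2.559 0.806 -3.085
endloop
endfacet
facet normal 0.725 -0.384 -0.572
outer loop
vertex -1.625 1.756 -2.539
vertex -2.114 -0.434 -1.688
vertex -2.559 0.806 -3.085
endloop
endfacet
facet normal -0.648 -0.660 -0.379
outer loop
vertex -2.559 0.806 -3.085
vertex -3.695 0.404 -0.441
vertex -4.14 1.643 -1.838
endloop
endfacet
facet normal -0.232 0.646 -0.727
outer loop
vertex -4.14 1.643 -1.838
vertex -1.625 1.756 -2.539
vertex -2.559 0.806 -3.085
endloop
endfacet
facet normal 0.232 -0.646 0.728
outer loop
vertex -2.114 -0.434 -1.688
vertex -2.761 1.354 0.105
vertex -3.695 0.404 -0.441
endloop
endfacet
facet normal 0.725 -0.384 -0.572
outer loop
vertex -1.18 0.517 -1.142
vertex -2.114 -0.434 -1.688
vertex -1.625 1.756 -2.539
endloop
endfacet
facet normal 0.232 -0.646 0.728
outer loop
vertex -1.18 0.517 -1.142
vertex -2.761 1.354 0.105
vertex -2.114 -0.434 -1.688
endloop
endfacet
facet normal -0.725 0.384 0.572
outer loop
vertex -3.695 0.404 -0.441
vertex -2.761 1.354 0.105
vertex -4.14 1.643 -1.838
endloop
endfacet
facet normal -0.232 0.646 -0.728
outer loop
vertex -3.206 2.594 -1.292
vertex -1.625 1.756 -2.539
vertex -4.14 1.643 -1.838
endloop
endfacet
facet normal -0.725 0.384 0.572
outer loop
vertex -4.14 1.643 -1.838
vertex -2.761 1.354 0.105
vertex -3.206 2.594 -1.292
endloop
endfacet
facet normal 0.649 0.660 0.379
outer loop
vertex -3.206 2.594 -1.292
vertex -1.18 0.517 -1.142
vertex -1.625 1.756 -2.539
endloop
endfacet
facet normal 0.649 0.660 0.379
outer loop
vertex -2.761 1.354 0.105
vertex -1.18 0.517 -1.142
vertex -3.206 2.594 -1.292
endloop
endfacet
facet normal -0.039 0.674 -0.738
outer loop
vertex -1.656 4.142 2.795
vertex -2.641 3.827 2.559
vertex -2.487 4.605 3.262
endloop
endfacet
facet normal 0.494 0.009 0.870
outer loop
vertex -1.656 4.142 2.795
vertex -2.487 4.605 3.262
vertex -2.599 3.113 3.341
endloop
endfacet
facet normal -0.039 0.674 -0.738
outer loop
vertex -2.487 4.605 3.262
vertex -2.641 3.827 2.559
vertex -3.471 4.291 3.027
endloop
endfacet
facet normal -0.253 0.070 0.965
outer loop
vertex -2.487 4.605 3.262
vertex -3.471 4.291 3.027
vertex -2.599 3.113 3.341
endloop
endfacet
facet normal -0.039 0.674 -0.738
outer loop
vertex -3.471 4.291 3.027
vertex -2.641 3.827 2.559
vertex -3.625 3.513 2.324
endloop
endfacet
facet normal -0.722 -0.380 0.579
outer loop
vertex -3.471 4.291 3.027
vertex -3.625 3.513 2.324
vertex -2.599 3.113 3.341
endloop
endfacet
facet normal -0.039 0.674 -0.738
outer loop
vertex -3.625 3.513 2.324
vertex -2.641 3.827 2.559
vertex -2.795 3.049 1.856
endloop
endfacet
facet normal -0.443 -0.891 0.097
outer loop
vertex -3.625 3.513 2.324
vertex -2.795 3.049 1.856
vertex -2.599 3.113 3.341
endloop
endfacet
facet normal -0.040 0.674 -0.737
outer loop
vertex -2.795 3.049 1.856
vertex -2.641 3.827 2.559
vertex -1.81 3.364 2.091
endloop
endfacet
facet normal 0.304 -0.953 0.001
outer loop
vertex -2.795 3.049 1.856
vertex -1.81 3.364 2.091
vertex -2.599 3.113 3.341
endloop
endfacet
facet normal -0.039 0.675 -0.737
outer loop
vertex -1.81 3.364 2.091
vertex -2.641 3.827 2.559
vertex -1.656 4.142 2.795
endloop
endfacet
facet normal 0.773 -0.503 0.387
outer loop
vertex -1.81 3.364 2.091
vertex -1.656 4.142 2.795
vertex -2.599 3.113 3.341
endloop
endfacet

endsolid


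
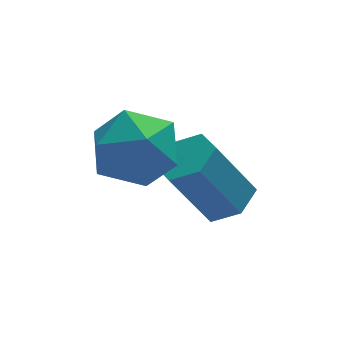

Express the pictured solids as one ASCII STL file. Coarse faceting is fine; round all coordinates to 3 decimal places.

solid 
facet normal 0.498 -0.063 -0.865
outer loop
vertex 1.656 -1.918 -1.279
vertex 1.151 -1.726 -1.584
vertex 1.564 -1.313 -1.376
endloop
endfacet
facet normal 0.854 0.206 0.478
outer loop
vertex 1.656 -1.918 -1.279
vertex 1.564 -1.313 -1.376
vertex 0.913 -1.825 0.009
endloop
endfacet
facet normal 0.854 0.206 0.478
outer loop
vertex 0.913 -1.825 0.009
vertex 1.564 -1.313 -1.376
vertex 0.821 -1.22 -0.088
endloop
endfacet
facet normal -0.499 0.063 0.864
outer loop
vertex 0.913 -1.825 0.009
vertex 0.821 -1.22 -0.088
vertex 0.409 -1.634 -0.296
endloop
endfacet
facet normal 0.498 -0.063 -0.865
outer loop
vertex 1.564 -1.313 -1.376
vertex 1.151 -1.726 -1.584
vertex 1.059 -1.121 -1.681
endloop
endfacet
facet normal 0.298 0.949 0.104
outer loop
vertex 1.564 -1.313 -1.376
vertex 1.059 -1.121 -1.681
vertex 0.821 -1.22 -0.088
endloop
endfacet
facet normal 0.298 0.949 0.104
outer loop
vertex 0.821 -1.22 -0.088
vertex 1.059 -1.121 -1.681
vertex 0.316 -1.028 -0.393
endloop
endfacet
facet normal -0.499 0.062 0.865
outer loop
vertex 0.821 -1.22 -0.088
vertex 0.316 -1.028 -0.393
vertex 0.409 -1.634 -0.296
endloop
endfacet
facet normal 0.499 -0.063 -0.864
outer loop
vertex 1.059 -1.121 -1.681
vertex 1.151 -1.726 -1.584
vertex 0.647 -1.535 -1.889
endloop
endfacet
facet normal -0.556 0.742 -0.374
outer loop
vertex 1.059 -1.121 -1.681
vertex 0.647 -1.535 -1.889
vertex 0.316 -1.028 -0.393
endloop
endfacet
facet normal -0.556 0.742 -0.374
outer loop
vertex 0.316 -1.028 -0.393
vertex 0.647 -1.535 -1.889
vertex -0.096 -1.442 -0.601
endloop
endfacet
facet normal -0.499 0.062 0.865
outer loop
vertex 0.316 -1.028 -0.393
vertex -0.096 -1.442 -0.601
vertex 0.409 -1.634 -0.296
endloop
endfacet
facet normal 0.499 -0.063 -0.864
outer loop
vertex 0.647 -1.535 -1.889
vertex 1.151 -1.726 -1.584
vertex 0.739 -2.14 -1.792
endloop
endfacet
facet normal -0.854 -0.206 -0.478
outer loop
vertex 0.647 -1.535 -1.889
vertex 0.739 -2.14 -1.792
vertex -0.096 -1.442 -0.601
endloop
endfacet
facet normal -0.854 -0.206 -0.478
outer loop
vertex -0.096 -1.442 -0.601
vertex 0.739 -2.14 -1.792
vertex -0.004 -2.047 -0.504
endloop
endfacet
facet normal -0.498 0.063 0.865
outer loop
vertex -0.096 -1.442 -0.601
vertex -0.004 -2.047 -0.504
vertex 0.409 -1.634 -0.296
endloop
endfacet
facet normal 0.499 -0.062 -0.865
outer loop
vertex 0.739 -2.14 -1.792
vertex 1.151 -1.726 -1.584
vertex 1.244 -2.332 -1.487
endloop
endfacet
facet normal -0.298 -0.949 -0.104
outer loop
vertex 0.739 -2.14 -1.792
vertex 1.244 -2.332 -1.487
vertex -0.004 -2.047 -0.504
endloop
endfacet
facet normal -0.298 -0.949 -0.104
outer loop
vertex -0.004 -2.047 -0.504
vertex 1.244 -2.332 -1.487
vertex 0.501 -2.239 -0.199
endloop
endfacet
facet normal -0.498 0.063 0.865
outer loop
vertex -0.004 -2.047 -0.504
vertex 0.501 -2.239 -0.199
vertex 0.409 -1.634 -0.296
endloop
endfacet
facet normal 0.499 -0.062 -0.865
outer loop
vertex 1.244 -2.332 -1.487
vertex 1.151 -1.726 -1.584
vertex 1.656 -1.918 -1.279
endloop
endfacet
facet normal 0.556 -0.742 0.374
outer loop
vertex 1.244 -2.332 -1.487
vertex 1.656 -1.918 -1.279
vertex 0.501 -2.239 -0.199
endloop
endfacet
facet normal 0.556 -0.742 0.374
outer loop
vertex 0.501 -2.239 -0.199
vertex 1.656 -1.918 -1.279
vertex 0.913 -1.825 0.009
endloop
endfacet
facet normal -0.499 0.063 0.864
outer loop
vertex 0.501 -2.239 -0.199
vertex 0.913 -1.825 0.009
vertex 0.409 -1.634 -0.296
endloop
endfacet
facet normal -0.670 0.522 -0.528
outer loop
vertex -0.607 -1.238 -0.391
vertex -1.239 -1.855 -0.199
vertex -1.118 -1.146 0.349
endloop
endfacet
facet normal -0.178 0.954 -0.241
outer loop
vertex -0.607 -1.238 -0.391
vertex -1.118 -1.146 0.349
vertex -0.231 -0.971 0.387
endloop
endfacet
facet normal 0.461 0.747 -0.479
outer loop
vertex -0.607 -1.238 -0.391
vertex -0.231 -0.971 0.387
vertex 0.195 -1.571 -0.138
endloop
endfacet
facet normal 0.365 0.187 -0.912
outer loop
vertex -0.607 -1.238 -0.391
vertex 0.195 -1.571 -0.138
vertex -0.428 -2.118 -0.5
endloop
endfacet
facet normal -0.334 0.049 -0.941
outer loop
vertex -0.607 -1.238 -0.391
vertex -0.428 -2.118 -0.5
vertex -1.239 -1.855 -0.199
endloop
endfacet
facet normal -0.190 0.864 0.466
outer loop
vertex -0.231 -0.971 0.387
vertex -1.118 -1.146 0.349
vertex -0.632 -1.422 1.06
endloop
endfacet
facet normal -0.986 0.166 0.003
outer loop
vertex -1.118 -1.146 0.349
vertex -1.239 -1.855 -0.199
vertex -1.255 -1.969 0.698
endloop
endfacet
facet normal -0.442 -0.601 -0.666
outer loop
vertex -1.239 -1.855 -0.199
vertex -0.428 -2.118 -0.5
vertex -0.829 -2.569 0.173
endloop
endfacet
facet normal 0.690 -0.377 -0.618
outer loop
vertex -0.428 -2.118 -0.5
vertex 0.195 -1.571 -0.138
vertex 0.058 -2.394 0.211
endloop
endfacet
facet normal 0.845 0.528 0.082
outer loop
vertex 0.195 -1.571 -0.138
vertex -0.231 -0.971 0.387
vertex 0.179 -1.685 0.759
endloop
endfacet
facet normal -0.365 -0.187 0.912
outer loop
vertex -0.453 -2.302 0.951
vertex -0.632 -1.422 1.06
vertex -1.255 -1.969 0.698
endloop
endfacet
facet normal -0.461 -0.747 0.479
outer loop
vertex -0.453 -2.302 0.951
vertex -1.255 -1.969 0.698
vertex -0.829 -2.569 0.173
endloop
endfacet
facet normal 0.178 -0.954 0.241
outer loop
vertex -0.453 -2.302 0.951
vertex -0.829 -2.569 0.173
vertex 0.058 -2.394 0.211
endloop
endfacet
facet normal 0.670 -0.522 0.528
outer loop
vertex -0.453 -2.302 0.951
vertex 0.058 -2.394 0.211
vertex 0.179 -1.685 0.759
endloop
endfacet
facet normal 0.334 -0.049 0.941
outer loop
vertex -0.453 -2.302 0.951
vertex 0.179 -1.685 0.759
vertex -0.632 -1.422 1.06
endloop
endfacet
facet normal -0.690 0.377 0.618
outer loop
vertex -1.255 -1.969 0.698
vertex -0.632 -1.422 1.06
vertex -1.118 -1.146 0.349
endloop
endfacet
facet normal -0.845 -0.528 -0.082
outer loop
vertex -0.829 -2.569 0.173
vertex -1.255 -1.969 0.698
vertex -1.239 -1.855 -0.199
endloop
endfacet
facet normal 0.190 -0.864 -0.466
outer loop
vertex 0.058 -2.394 0.211
vertex -0.829 -2.569 0.173
vertex -0.428 -2.118 -0.5
endloop
endfacet
facet normal 0.986 -0.166 -0.003
outer loop
vertex 0.179 -1.685 0.759
vertex 0.058 -2.394 0.211
vertex 0.195 -1.571 -0.138
endloop
endfacet
facet normal 0.442 0.601 0.666
outer loop
vertex -0.632 -1.422 1.06
vertex 0.179 -1.685 0.759
vertex -0.231 -0.971 0.387
endloop
endfacet

endsolid


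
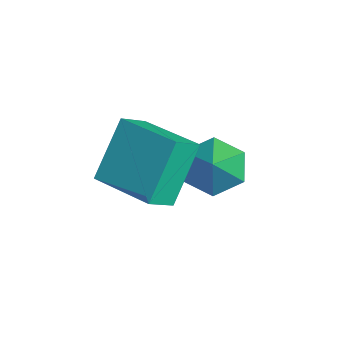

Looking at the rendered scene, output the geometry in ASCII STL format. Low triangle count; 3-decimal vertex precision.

solid 
facet normal -0.724 0.201 -0.660
outer loop
vertex 0.744 1.479 -2.919
vertex 0.08 1.654 -2.138
vertex 0.648 2.436 -2.523
endloop
endfacet
facet normal 0.949 0.197 -0.247
outer loop
vertex 0.744 1.479 -2.919
vertex 0.648 2.436 -2.523
vertex 1.26 1.326 -1.062
endloop
endfacet
facet normal -0.724 0.202 -0.659
outer loop
vertex 0.648 2.436 -2.523
vertex 0.08 1.654 -2.138
vertex -0.015 2.611 -1.741
endloop
endfacet
facet normal 0.580 0.747 0.325
outer loop
vertex 0.648 2.436 -2.523
vertex -0.015 2.611 -1.741
vertex 1.26 1.326 -1.062
endloop
endfacet
facet normal -0.723 0.202 -0.660
outer loop
vertex -0.015 2.611 -1.741
vertex 0.08 1.654 -2.138
vertex -0.584 1.829 -1.357
endloop
endfacet
facet normal -0.019 0.452 0.892
outer loop
vertex -0.015 2.611 -1.741
vertex -0.584 1.829 -1.357
vertex 1.26 1.326 -1.062
endloop
endfacet
facet normal -0.724 0.201 -0.660
outer loop
vertex -0.584 1.829 -1.357
vertex 0.08 1.654 -2.138
vertex -0.488 0.873 -1.753
endloop
endfacet
facet normal -0.249 -0.392 0.886
outer loop
vertex -0.584 1.829 -1.357
vertex -0.488 0.873 -1.753
vertex 1.26 1.326 -1.062
endloop
endfacet
facet normal -0.724 0.201 -0.660
outer loop
vertex -0.488 0.873 -1.753
vertex 0.08 1.654 -2.138
vertex 0.176 0.697 -2.534
endloop
endfacet
facet normal 0.120 -0.942 0.314
outer loop
vertex -0.488 0.873 -1.753
vertex 0.176 0.697 -2.534
vertex 1.26 1.326 -1.062
endloop
endfacet
facet normal -0.724 0.201 -0.660
outer loop
vertex 0.176 0.697 -2.534
vertex 0.08 1.654 -2.138
vertex 0.744 1.479 -2.919
endloop
endfacet
facet normal 0.719 -0.647 -0.253
outer loop
vertex 0.176 0.697 -2.534
vertex 0.744 1.479 -2.919
vertex 1.26 1.326 -1.062
endloop
endfacet
facet normal -0.343 0.426 0.837
outer loop
vertex 0.614 -1.165 0.874
vertex 2.441 -0.006 1.033
vertex 0.164 -0.377 0.289
endloop
endfacet
facet normal -0.842 -0.535 -0.073
outer loop
vertex 0.919 -1.314 -1.553
vertex 0.614 -1.165 0.874
vertex 0.164 -0.377 0.289
endloop
endfacet
facet normal -0.343 0.426 0.837
outer loop
vertex 0.164 -0.377 0.289
vertex 2.441 -0.006 1.033
vertex 1.992 0.783 0.447
endloop
endfacet
facet normal -0.416 0.730 -0.542
outer loop
vertex 1.992 0.783 0.447
vertex 0.919 -1.314 -1.553
vertex 0.164 -0.377 0.289
endloop
endfacet
facet normal 0.416 -0.730 0.542
outer loop
vertex 0.614 -1.165 0.874
vertex 3.196 -0.943 -0.809
vertex 2.441 -0.006 1.033
endloop
endfacet
facet normal -0.842 -0.534 -0.073
outer loop
vertex 1.368 -2.103 -0.967
vertex 0.614 -1.165 0.874
vertex 0.919 -1.314 -1.553
endloop
endfacet
facet normal 0.416 -0.730 0.542
outer loop
vertex 1.368 -2.103 -0.967
vertex 3.196 -0.943 -0.809
vertex 0.614 -1.165 0.874
endloop
endfacet
facet normal 0.842 0.534 0.074
outer loop
vertex 2.441 -0.006 1.033
vertex 3.196 -0.943 -0.809
vertex 1.992 0.783 0.447
endloop
endfacet
facet normal -0.416 0.730 -0.542
outer loop
vertex 2.746 -0.155 -1.394
vertex 0.919 -1.314 -1.553
vertex 1.992 0.783 0.447
endloop
endfacet
facet normal 0.842 0.535 0.072
outer loop
vertex 1.992 0.783 0.447
vertex 3.196 -0.943 -0.809
vertex 2.746 -0.155 -1.394
endloop
endfacet
facet normal 0.343 -0.426 -0.837
outer loop
vertex 2.746 -0.155 -1.394
vertex 1.368 -2.103 -0.967
vertex 0.919 -1.314 -1.553
endloop
endfacet
facet normal 0.343 -0.426 -0.837
outer loop
vertex 3.196 -0.943 -0.809
vertex 1.368 -2.103 -0.967
vertex 2.746 -0.155 -1.394
endloop
endfacet

endsolid


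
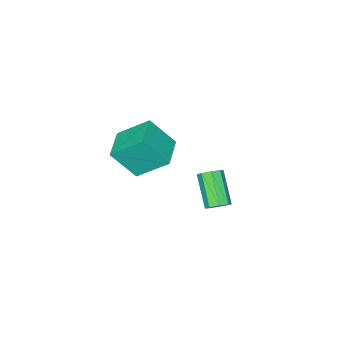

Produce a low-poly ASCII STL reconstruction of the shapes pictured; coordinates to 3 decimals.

solid 
facet normal 0.361 0.649 -0.669
outer loop
vertex 2.888 4.443 1.063
vertex 2.646 4.152 0.65
vertex 2.49 4.578 0.979
endloop
endfacet
facet normal 0.084 0.693 0.716
outer loop
vertex 2.888 4.443 1.063
vertex 2.49 4.578 0.979
vertex 2.275 3.34 2.202
endloop
endfacet
facet normal 0.082 0.693 0.716
outer loop
vertex 2.275 3.34 2.202
vertex 2.49 4.578 0.979
vertex 1.877 3.474 2.118
endloop
endfacet
facet normal -0.360 -0.649 0.670
outer loop
vertex 2.275 3.34 2.202
vertex 1.877 3.474 2.118
vertex 2.034 3.048 1.79
endloop
endfacet
facet normal 0.359 0.649 -0.670
outer loop
vertex 2.49 4.578 0.979
vertex 2.646 4.152 0.65
vertex 2.183 4.462 0.702
endloop
endfacet
facet normal -0.600 0.711 0.367
outer loop
vertex 2.49 4.578 0.979
vertex 2.183 4.462 0.702
vertex 1.877 3.474 2.118
endloop
endfacet
facet normal -0.599 0.711 0.367
outer loop
vertex 1.877 3.474 2.118
vertex 2.183 4.462 0.702
vertex 1.571 3.359 1.841
endloop
endfacet
facet normal -0.362 -0.649 0.669
outer loop
vertex 1.877 3.474 2.118
vertex 1.571 3.359 1.841
vertex 2.034 3.048 1.79
endloop
endfacet
facet normal 0.360 0.650 -0.670
outer loop
vertex 2.183 4.462 0.702
vertex 2.646 4.152 0.65
vertex 2.148 4.165 0.395
endloop
endfacet
facet normal -0.929 0.313 -0.197
outer loop
vertex 2.183 4.462 0.702
vertex 2.148 4.165 0.395
vertex 1.571 3.359 1.841
endloop
endfacet
facet normal -0.929 0.315 -0.195
outer loop
vertex 1.571 3.359 1.841
vertex 2.148 4.165 0.395
vertex 1.535 3.062 1.534
endloop
endfacet
facet normal -0.362 -0.648 0.670
outer loop
vertex 1.571 3.359 1.841
vertex 1.535 3.062 1.534
vertex 2.034 3.048 1.79
endloop
endfacet
facet normal 0.360 0.649 -0.670
outer loop
vertex 2.148 4.165 0.395
vertex 2.646 4.152 0.65
vertex 2.405 3.86 0.238
endloop
endfacet
facet normal -0.714 -0.270 -0.646
outer loop
vertex 2.148 4.165 0.395
vertex 2.405 3.86 0.238
vertex 1.535 3.062 1.534
endloop
endfacet
facet normal -0.714 -0.270 -0.646
outer loop
vertex 1.535 3.062 1.534
vertex 2.405 3.86 0.238
vertex 1.792 2.757 1.377
endloop
endfacet
facet normal -0.362 -0.649 0.669
outer loop
vertex 1.535 3.062 1.534
vertex 1.792 2.757 1.377
vertex 2.034 3.048 1.79
endloop
endfacet
facet normal 0.360 0.649 -0.670
outer loop
vertex 2.405 3.86 0.238
vertex 2.646 4.152 0.65
vertex 2.803 3.726 0.322
endloop
endfacet
facet normal -0.082 -0.693 -0.716
outer loop
vertex 2.405 3.86 0.238
vertex 2.803 3.726 0.322
vertex 1.792 2.757 1.377
endloop
endfacet
facet normal -0.084 -0.693 -0.716
outer loop
vertex 1.792 2.757 1.377
vertex 2.803 3.726 0.322
vertex 2.19 2.622 1.461
endloop
endfacet
facet normal -0.361 -0.649 0.669
outer loop
vertex 1.792 2.757 1.377
vertex 2.19 2.622 1.461
vertex 2.034 3.048 1.79
endloop
endfacet
facet normal 0.362 0.649 -0.669
outer loop
vertex 2.803 3.726 0.322
vertex 2.646 4.152 0.65
vertex 3.109 3.841 0.599
endloop
endfacet
facet normal 0.599 -0.711 -0.367
outer loop
vertex 2.803 3.726 0.322
vertex 3.109 3.841 0.599
vertex 2.19 2.622 1.461
endloop
endfacet
facet normal 0.600 -0.711 -0.367
outer loop
vertex 2.19 2.622 1.461
vertex 3.109 3.841 0.599
vertex 2.497 2.738 1.738
endloop
endfacet
facet normal -0.359 -0.649 0.670
outer loop
vertex 2.19 2.622 1.461
vertex 2.497 2.738 1.738
vertex 2.034 3.048 1.79
endloop
endfacet
facet normal 0.362 0.648 -0.670
outer loop
vertex 3.109 3.841 0.599
vertex 2.646 4.152 0.65
vertex 3.145 4.138 0.906
endloop
endfacet
facet normal 0.929 -0.314 0.195
outer loop
vertex 3.109 3.841 0.599
vertex 3.145 4.138 0.906
vertex 2.497 2.738 1.738
endloop
endfacet
facet normal 0.929 -0.313 0.197
outer loop
vertex 2.497 2.738 1.738
vertex 3.145 4.138 0.906
vertex 2.532 3.035 2.045
endloop
endfacet
facet normal -0.360 -0.650 0.670
outer loop
vertex 2.497 2.738 1.738
vertex 2.532 3.035 2.045
vertex 2.034 3.048 1.79
endloop
endfacet
facet normal 0.362 0.649 -0.669
outer loop
vertex 3.145 4.138 0.906
vertex 2.646 4.152 0.65
vertex 2.888 4.443 1.063
endloop
endfacet
facet normal 0.714 0.270 0.646
outer loop
vertex 3.145 4.138 0.906
vertex 2.888 4.443 1.063
vertex 2.532 3.035 2.045
endloop
endfacet
facet normal 0.714 0.270 0.646
outer loop
vertex 2.532 3.035 2.045
vertex 2.888 4.443 1.063
vertex 2.275 3.34 2.202
endloop
endfacet
facet normal -0.360 -0.649 0.670
outer loop
vertex 2.532 3.035 2.045
vertex 2.275 3.34 2.202
vertex 2.034 3.048 1.79
endloop
endfacet
facet normal -0.423 0.649 0.632
outer loop
vertex 1.368 -1.313 2.056
vertex 2.645 -0.389 1.961
vertex 0.636 -0.444 0.673
endloop
endfacet
facet normal -0.809 -0.585 0.060
outer loop
vertex 1.435 -1.671 -0.521
vertex 1.368 -1.313 2.056
vertex 0.636 -0.444 0.673
endloop
endfacet
facet normal -0.423 0.649 0.632
outer loop
vertex 0.636 -0.444 0.673
vertex 2.645 -0.389 1.961
vertex 1.914 0.481 0.578
endloop
endfacet
facet normal -0.409 0.486 -0.773
outer loop
vertex 1.914 0.481 0.578
vertex 1.435 -1.671 -0.521
vertex 0.636 -0.444 0.673
endloop
endfacet
facet normal 0.409 -0.486 0.773
outer loop
vertex 1.368 -1.313 2.056
vertex 3.444 -1.616 0.767
vertex 2.645 -0.389 1.961
endloop
endfacet
facet normal -0.809 -0.584 0.060
outer loop
vertex 2.166 -2.541 0.862
vertex 1.368 -1.313 2.056
vertex 1.435 -1.671 -0.521
endloop
endfacet
facet normal 0.409 -0.486 0.773
outer loop
vertex 2.166 -2.541 0.862
vertex 3.444 -1.616 0.767
vertex 1.368 -1.313 2.056
endloop
endfacet
facet normal 0.809 0.585 -0.060
outer loop
vertex 2.645 -0.389 1.961
vertex 3.444 -1.616 0.767
vertex 1.914 0.481 0.578
endloop
endfacet
facet normal -0.409 0.486 -0.773
outer loop
vertex 2.712 -0.747 -0.616
vertex 1.435 -1.671 -0.521
vertex 1.914 0.481 0.578
endloop
endfacet
facet normal 0.809 0.585 -0.061
outer loop
vertex 1.914 0.481 0.578
vertex 3.444 -1.616 0.767
vertex 2.712 -0.747 -0.616
endloop
endfacet
facet normal 0.423 -0.649 -0.632
outer loop
vertex 2.712 -0.747 -0.616
vertex 2.166 -2.541 0.862
vertex 1.435 -1.671 -0.521
endloop
endfacet
facet normal 0.423 -0.649 -0.632
outer loop
vertex 3.444 -1.616 0.767
vertex 2.166 -2.541 0.862
vertex 2.712 -0.747 -0.616
endloop
endfacet

endsolid


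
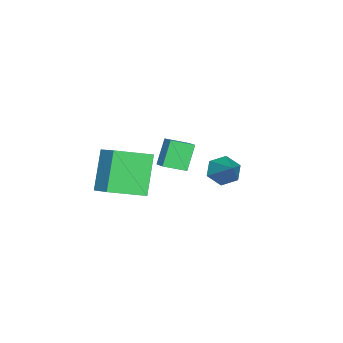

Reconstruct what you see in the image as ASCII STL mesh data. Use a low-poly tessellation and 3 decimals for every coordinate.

solid 
facet normal -0.587 -0.670 -0.455
outer loop
vertex 1.413 -2.48 -2.154
vertex 0.488 -1.362 -2.607
vertex 2.385 -2.295 -3.682
endloop
endfacet
facet normal 0.608 -0.736 0.298
outer loop
vertex 3.172 -1.398 -3.073
vertex 1.413 -2.48 -2.154
vertex 2.385 -2.295 -3.682
endloop
endfacet
facet normal -0.587 -0.670 -0.455
outer loop
vertex 2.385 -2.295 -3.682
vertex 0.488 -1.362 -2.607
vertex 1.46 -1.177 -4.135
endloop
endfacet
facet normal 0.534 0.102 -0.839
outer loop
vertex 1.46 -1.177 -4.135
vertex 3.172 -1.398 -3.073
vertex 2.385 -2.295 -3.682
endloop
endfacet
facet normal -0.534 -0.102 0.839
outer loop
vertex 1.413 -2.48 -2.154
vertex 1.275 -0.465 -1.998
vertex 0.488 -1.362 -2.607
endloop
endfacet
facet normal 0.608 -0.736 0.298
outer loop
vertex 2.2 -1.583 -1.545
vertex 1.413 -2.48 -2.154
vertex 3.172 -1.398 -3.073
endloop
endfacet
facet normal -0.534 -0.102 0.839
outer loop
vertex 2.2 -1.583 -1.545
vertex 1.275 -0.465 -1.998
vertex 1.413 -2.48 -2.154
endloop
endfacet
facet normal -0.608 0.736 -0.298
outer loop
vertex 0.488 -1.362 -2.607
vertex 1.275 -0.465 -1.998
vertex 1.46 -1.177 -4.135
endloop
endfacet
facet normal 0.534 0.102 -0.839
outer loop
vertex 2.247 -0.28 -3.526
vertex 3.172 -1.398 -3.073
vertex 1.46 -1.177 -4.135
endloop
endfacet
facet normal -0.608 0.736 -0.298
outer loop
vertex 1.46 -1.177 -4.135
vertex 1.275 -0.465 -1.998
vertex 2.247 -0.28 -3.526
endloop
endfacet
facet normal 0.587 0.670 0.455
outer loop
vertex 2.247 -0.28 -3.526
vertex 2.2 -1.583 -1.545
vertex 3.172 -1.398 -3.073
endloop
endfacet
facet normal 0.587 0.670 0.455
outer loop
vertex 1.275 -0.465 -1.998
vertex 2.2 -1.583 -1.545
vertex 2.247 -0.28 -3.526
endloop
endfacet
facet normal -0.643 -0.494 -0.586
outer loop
vertex 2.939 2.269 -1.443
vertex 2.497 2.702 -1.323
vertex 2.887 2.776 -1.813
endloop
endfacet
facet normal 0.942 -0.129 -0.309
outer loop
vertex 2.939 2.269 -1.443
vertex 2.887 2.776 -1.813
vertex 3.403 3.398 -0.497
endloop
endfacet
facet normal -0.643 -0.494 -0.586
outer loop
vertex 2.887 2.776 -1.813
vertex 2.497 2.702 -1.323
vertex 2.445 3.209 -1.693
endloop
endfacet
facet normal 0.520 0.675 -0.523
outer loop
vertex 2.887 2.776 -1.813
vertex 2.445 3.209 -1.693
vertex 3.403 3.398 -0.497
endloop
endfacet
facet normal -0.642 -0.494 -0.587
outer loop
vertex 2.445 3.209 -1.693
vertex 2.497 2.702 -1.323
vertex 2.055 3.135 -1.204
endloop
endfacet
facet normal -0.190 0.982 -0.003
outer loop
vertex 2.445 3.209 -1.693
vertex 2.055 3.135 -1.204
vertex 3.403 3.398 -0.497
endloop
endfacet
facet normal -0.642 -0.494 -0.586
outer loop
vertex 2.055 3.135 -1.204
vertex 2.497 2.702 -1.323
vertex 2.108 2.627 -0.834
endloop
endfacet
facet normal -0.479 0.484 0.733
outer loop
vertex 2.055 3.135 -1.204
vertex 2.108 2.627 -0.834
vertex 3.403 3.398 -0.497
endloop
endfacet
facet normal -0.641 -0.495 -0.586
outer loop
vertex 2.108 2.627 -0.834
vertex 2.497 2.702 -1.323
vertex 2.55 2.195 -0.953
endloop
endfacet
facet normal -0.057 -0.319 0.946
outer loop
vertex 2.108 2.627 -0.834
vertex 2.55 2.195 -0.953
vertex 3.403 3.398 -0.497
endloop
endfacet
facet normal -0.643 -0.494 -0.585
outer loop
vertex 2.55 2.195 -0.953
vertex 2.497 2.702 -1.323
vertex 2.939 2.269 -1.443
endloop
endfacet
facet normal 0.654 -0.625 0.425
outer loop
vertex 2.55 2.195 -0.953
vertex 2.939 2.269 -1.443
vertex 3.403 3.398 -0.497
endloop
endfacet
facet normal -0.694 -0.592 -0.411
outer loop
vertex -0.1 -0.669 -1.966
vertex -0.557 0.08 -2.274
vertex 0.527 -0.703 -2.976
endloop
endfacet
facet normal 0.490 -0.806 0.332
outer loop
vertex 1.117 -0.2 -2.626
vertex -0.1 -0.669 -1.966
vertex 0.527 -0.703 -2.976
endloop
endfacet
facet normal -0.694 -0.591 -0.412
outer loop
vertex 0.527 -0.703 -2.976
vertex -0.557 0.08 -2.274
vertex 0.071 0.047 -3.284
endloop
endfacet
facet normal 0.528 -0.028 -0.849
outer loop
vertex 0.071 0.047 -3.284
vertex 1.117 -0.2 -2.626
vertex 0.527 -0.703 -2.976
endloop
endfacet
facet normal -0.527 0.028 0.849
outer loop
vertex -0.1 -0.669 -1.966
vertex 0.033 0.583 -1.924
vertex -0.557 0.08 -2.274
endloop
endfacet
facet normal 0.490 -0.806 0.331
outer loop
vertex 0.489 -0.167 -1.616
vertex -0.1 -0.669 -1.966
vertex 1.117 -0.2 -2.626
endloop
endfacet
facet normal -0.528 0.028 0.849
outer loop
vertex 0.489 -0.167 -1.616
vertex 0.033 0.583 -1.924
vertex -0.1 -0.669 -1.966
endloop
endfacet
facet normal -0.491 0.806 -0.331
outer loop
vertex -0.557 0.08 -2.274
vertex 0.033 0.583 -1.924
vertex 0.071 0.047 -3.284
endloop
endfacet
facet normal 0.528 -0.027 -0.849
outer loop
vertex 0.66 0.549 -2.934
vertex 1.117 -0.2 -2.626
vertex 0.071 0.047 -3.284
endloop
endfacet
facet normal -0.490 0.806 -0.331
outer loop
vertex 0.071 0.047 -3.284
vertex 0.033 0.583 -1.924
vertex 0.66 0.549 -2.934
endloop
endfacet
facet normal 0.693 0.592 0.412
outer loop
vertex 0.66 0.549 -2.934
vertex 0.489 -0.167 -1.616
vertex 1.117 -0.2 -2.626
endloop
endfacet
facet normal 0.694 0.591 0.411
outer loop
vertex 0.033 0.583 -1.924
vertex 0.489 -0.167 -1.616
vertex 0.66 0.549 -2.934
endloop
endfacet

endsolid


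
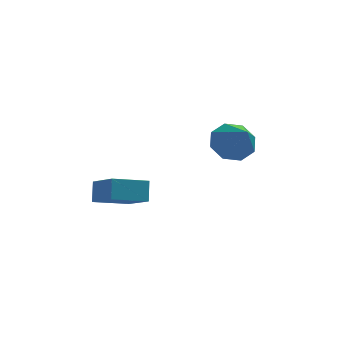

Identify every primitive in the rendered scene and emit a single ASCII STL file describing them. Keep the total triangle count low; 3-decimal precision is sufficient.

solid 
facet normal -0.257 0.701 -0.666
outer loop
vertex 2.762 4.341 -2.33
vertex 1.936 4.483 -1.862
vertex 2.819 4.856 -1.81
endloop
endfacet
facet normal 0.975 -0.201 0.092
outer loop
vertex 2.762 4.341 -2.33
vertex 2.819 4.856 -1.81
vertex 2.384 3.257 -0.698
endloop
endfacet
facet normal -0.257 0.701 -0.666
outer loop
vertex 2.819 4.856 -1.81
vertex 1.936 4.483 -1.862
vertex 2.359 5.153 -1.32
endloop
endfacet
facet normal 0.773 0.207 0.600
outer loop
vertex 2.819 4.856 -1.81
vertex 2.359 5.153 -1.32
vertex 2.384 3.257 -0.698
endloop
endfacet
facet normal -0.256 0.700 -0.666
outer loop
vertex 2.359 5.153 -1.32
vertex 1.936 4.483 -1.862
vertex 1.651 5.058 -1.148
endloop
endfacet
facet normal 0.185 0.309 0.933
outer loop
vertex 2.359 5.153 -1.32
vertex 1.651 5.058 -1.148
vertex 2.384 3.257 -0.698
endloop
endfacet
facet normal -0.255 0.701 -0.666
outer loop
vertex 1.651 5.058 -1.148
vertex 1.936 4.483 -1.862
vertex 1.11 4.626 -1.395
endloop
endfacet
facet normal -0.443 0.043 0.895
outer loop
vertex 1.651 5.058 -1.148
vertex 1.11 4.626 -1.395
vertex 2.384 3.257 -0.698
endloop
endfacet
facet normal -0.255 0.701 -0.666
outer loop
vertex 1.11 4.626 -1.395
vertex 1.936 4.483 -1.862
vertex 1.053 4.111 -1.915
endloop
endfacet
facet normal -0.744 -0.432 0.510
outer loop
vertex 1.11 4.626 -1.395
vertex 1.053 4.111 -1.915
vertex 2.384 3.257 -0.698
endloop
endfacet
facet normal -0.256 0.702 -0.665
outer loop
vertex 1.053 4.111 -1.915
vertex 1.936 4.483 -1.862
vertex 1.513 3.814 -2.405
endloop
endfacet
facet normal -0.541 -0.841 0.002
outer loop
vertex 1.053 4.111 -1.915
vertex 1.513 3.814 -2.405
vertex 2.384 3.257 -0.698
endloop
endfacet
facet normal -0.256 0.702 -0.665
outer loop
vertex 1.513 3.814 -2.405
vertex 1.936 4.483 -1.862
vertex 2.221 3.909 -2.577
endloop
endfacet
facet normal 0.046 -0.942 -0.331
outer loop
vertex 1.513 3.814 -2.405
vertex 2.221 3.909 -2.577
vertex 2.384 3.257 -0.698
endloop
endfacet
facet normal -0.256 0.701 -0.665
outer loop
vertex 2.221 3.909 -2.577
vertex 1.936 4.483 -1.862
vertex 2.762 4.341 -2.33
endloop
endfacet
facet normal 0.675 -0.677 -0.294
outer loop
vertex 2.221 3.909 -2.577
vertex 2.762 4.341 -2.33
vertex 2.384 3.257 -0.698
endloop
endfacet
facet normal -0.435 0.749 -0.501
outer loop
vertex -3.378 1.683 -2.401
vertex -2.028 2.187 -2.819
vertex -3.416 1.146 -3.171
endloop
endfacet
facet normal -0.900 -0.336 0.279
outer loop
vertex -2.712 -0.067 -2.361
vertex -3.378 1.683 -2.401
vertex -3.416 1.146 -3.171
endloop
endfacet
facet normal -0.435 0.749 -0.500
outer loop
vertex -3.416 1.146 -3.171
vertex -2.028 2.187 -2.819
vertex -2.066 1.65 -3.59
endloop
endfacet
facet normal -0.041 -0.571 -0.820
outer loop
vertex -2.066 1.65 -3.59
vertex -2.712 -0.067 -2.361
vertex -3.416 1.146 -3.171
endloop
endfacet
facet normal 0.041 0.571 0.820
outer loop
vertex -3.378 1.683 -2.401
vertex -1.324 0.974 -2.009
vertex -2.028 2.187 -2.819
endloop
endfacet
facet normal -0.900 -0.336 0.278
outer loop
vertex -2.674 0.47 -1.59
vertex -3.378 1.683 -2.401
vertex -2.712 -0.067 -2.361
endloop
endfacet
facet normal 0.041 0.572 0.819
outer loop
vertex -2.674 0.47 -1.59
vertex -1.324 0.974 -2.009
vertex -3.378 1.683 -2.401
endloop
endfacet
facet normal 0.900 0.336 -0.278
outer loop
vertex -2.028 2.187 -2.819
vertex -1.324 0.974 -2.009
vertex -2.066 1.65 -3.59
endloop
endfacet
facet normal -0.040 -0.571 -0.820
outer loop
vertex -1.362 0.437 -2.779
vertex -2.712 -0.067 -2.361
vertex -2.066 1.65 -3.59
endloop
endfacet
facet normal 0.900 0.336 -0.279
outer loop
vertex -2.066 1.65 -3.59
vertex -1.324 0.974 -2.009
vertex -1.362 0.437 -2.779
endloop
endfacet
facet normal 0.435 -0.749 0.500
outer loop
vertex -1.362 0.437 -2.779
vertex -2.674 0.47 -1.59
vertex -2.712 -0.067 -2.361
endloop
endfacet
facet normal 0.435 -0.749 0.501
outer loop
vertex -1.324 0.974 -2.009
vertex -2.674 0.47 -1.59
vertex -1.362 0.437 -2.779
endloop
endfacet

endsolid
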